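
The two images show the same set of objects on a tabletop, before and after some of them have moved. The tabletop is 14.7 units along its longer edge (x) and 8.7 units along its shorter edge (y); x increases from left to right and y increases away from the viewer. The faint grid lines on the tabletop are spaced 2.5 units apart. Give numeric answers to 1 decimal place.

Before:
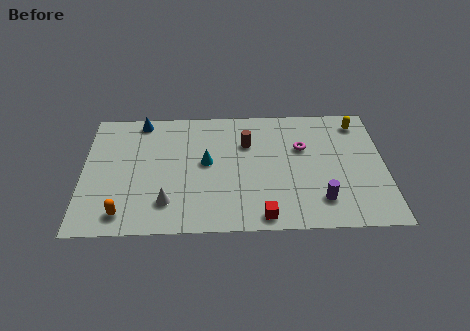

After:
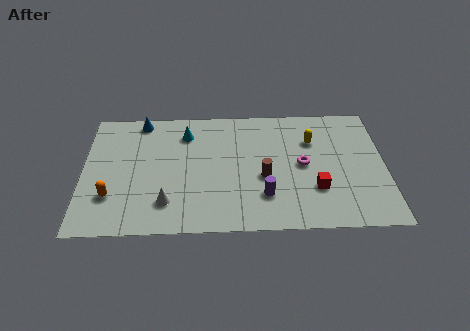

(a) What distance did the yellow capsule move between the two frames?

2.6

The yellow capsule was near (13.5, 7.3) before and (11.2, 6.1) after, so it travelled √(2.3² + 1.2²) ≈ 2.6 units.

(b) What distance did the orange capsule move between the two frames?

1.3

From (2.0, 1.3) to (1.4, 2.5), the orange capsule covered √(0.6² + 1.2²) ≈ 1.3 units.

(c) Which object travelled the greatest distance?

the red cube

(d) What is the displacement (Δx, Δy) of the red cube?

(2.6, 1.8)

The red cube started near (8.7, 0.9) and ended near (11.3, 2.7).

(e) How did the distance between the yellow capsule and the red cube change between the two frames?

-4.6

Before: roughly 8.0 units apart; after: 3.4. That's 4.6 units closer together.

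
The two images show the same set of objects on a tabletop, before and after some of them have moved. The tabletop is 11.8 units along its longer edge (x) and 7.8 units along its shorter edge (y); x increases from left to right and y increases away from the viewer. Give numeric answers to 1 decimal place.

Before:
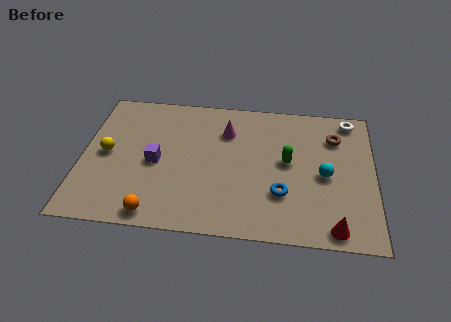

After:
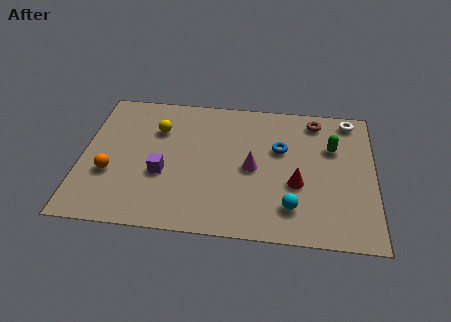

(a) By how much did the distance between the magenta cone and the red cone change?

-4.7

The distance was about 6.6 in the first image and 1.9 in the second, so they moved 4.7 units closer together.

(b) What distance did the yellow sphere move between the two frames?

2.6

From (1.0, 3.9) to (3.0, 5.5), the yellow sphere covered √(2.0² + 1.6²) ≈ 2.6 units.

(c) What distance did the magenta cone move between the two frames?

2.3

The magenta cone was near (5.8, 5.7) before and (6.9, 3.7) after, so it travelled √(1.1² + 2.0²) ≈ 2.3 units.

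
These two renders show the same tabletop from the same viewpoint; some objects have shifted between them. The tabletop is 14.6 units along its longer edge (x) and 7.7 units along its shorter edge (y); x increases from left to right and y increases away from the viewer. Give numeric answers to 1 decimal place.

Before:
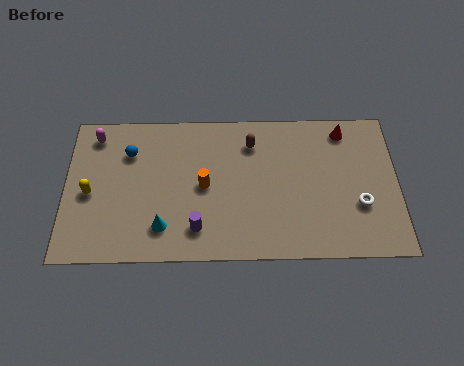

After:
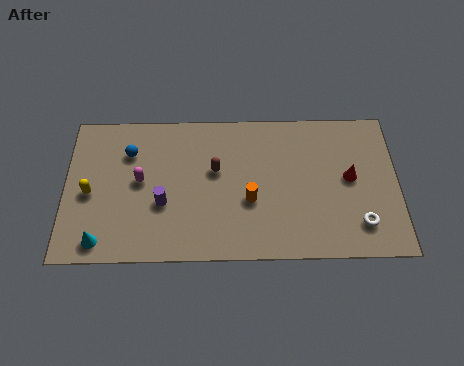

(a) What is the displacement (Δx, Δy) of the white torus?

(0.0, -1.0)

The white torus was at about (12.9, 2.7) and moved to about (12.9, 1.7).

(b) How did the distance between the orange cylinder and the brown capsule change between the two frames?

-0.8

Before: roughly 3.0 units apart; after: 2.2. That's 0.8 units closer together.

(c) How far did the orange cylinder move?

2.2

The orange cylinder moved from about (6.1, 3.8) to (8.1, 3.0), a distance of √(2.0² + 0.8²) ≈ 2.2.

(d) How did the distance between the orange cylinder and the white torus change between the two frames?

-1.9

Before: roughly 6.9 units apart; after: 5.0. That's 1.9 units closer together.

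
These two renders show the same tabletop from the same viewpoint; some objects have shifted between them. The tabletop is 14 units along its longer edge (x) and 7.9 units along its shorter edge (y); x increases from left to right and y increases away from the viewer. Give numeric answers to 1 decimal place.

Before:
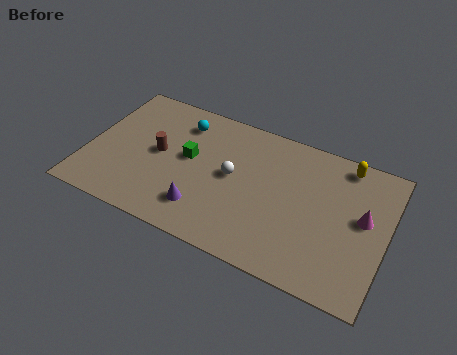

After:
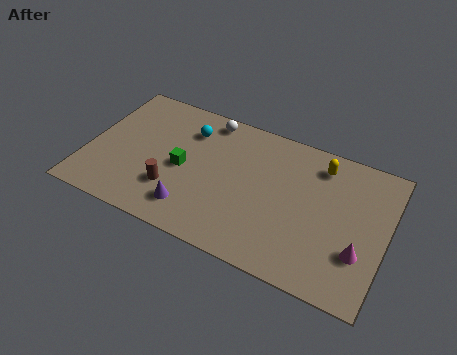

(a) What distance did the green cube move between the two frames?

0.7

From (4.7, 4.4) to (4.5, 3.7), the green cube covered √(0.2² + 0.7²) ≈ 0.7 units.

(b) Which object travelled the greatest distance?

the white sphere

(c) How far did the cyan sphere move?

0.5

From (4.1, 6.3) to (4.5, 6.0), the cyan sphere covered √(0.4² + 0.3²) ≈ 0.5 units.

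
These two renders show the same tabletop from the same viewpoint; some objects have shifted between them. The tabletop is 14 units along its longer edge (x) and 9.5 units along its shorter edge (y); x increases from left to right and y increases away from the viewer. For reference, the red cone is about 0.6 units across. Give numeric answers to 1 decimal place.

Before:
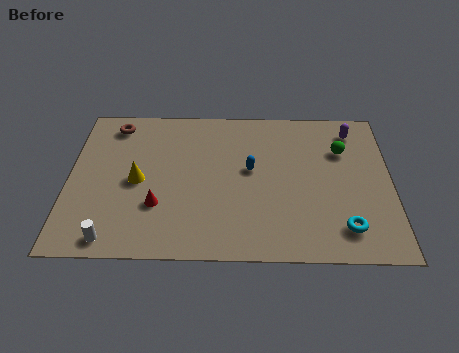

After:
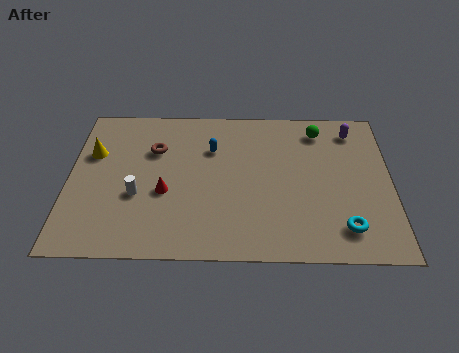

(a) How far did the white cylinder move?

2.8

The white cylinder moved from about (2.0, 1.0) to (3.0, 3.6), a distance of √(1.0² + 2.6²) ≈ 2.8.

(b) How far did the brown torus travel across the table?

2.4

From (1.9, 8.1) to (3.7, 6.5), the brown torus covered √(1.8² + 1.6²) ≈ 2.4 units.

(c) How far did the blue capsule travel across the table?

2.1

The blue capsule was near (7.9, 5.3) before and (6.2, 6.6) after, so it travelled √(1.7² + 1.3²) ≈ 2.1 units.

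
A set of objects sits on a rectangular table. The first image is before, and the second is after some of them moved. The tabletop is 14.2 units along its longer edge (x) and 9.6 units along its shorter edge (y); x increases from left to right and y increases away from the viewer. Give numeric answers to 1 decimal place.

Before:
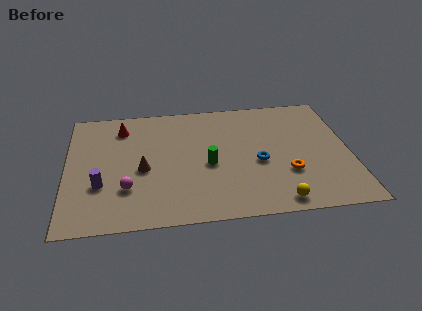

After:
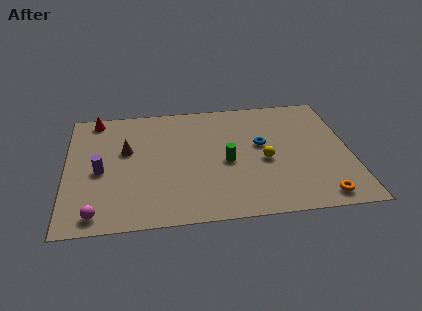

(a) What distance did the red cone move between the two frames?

1.6

The red cone was near (2.8, 7.7) before and (1.5, 8.6) after, so it travelled √(1.3² + 0.9²) ≈ 1.6 units.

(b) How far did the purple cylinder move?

1.1

The purple cylinder moved from about (1.7, 3.2) to (1.7, 4.3), a distance of √(0.0² + 1.1²) ≈ 1.1.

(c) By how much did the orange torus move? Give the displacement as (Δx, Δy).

(1.5, -2.0)

The orange torus was at about (11.0, 3.1) and moved to about (12.5, 1.1).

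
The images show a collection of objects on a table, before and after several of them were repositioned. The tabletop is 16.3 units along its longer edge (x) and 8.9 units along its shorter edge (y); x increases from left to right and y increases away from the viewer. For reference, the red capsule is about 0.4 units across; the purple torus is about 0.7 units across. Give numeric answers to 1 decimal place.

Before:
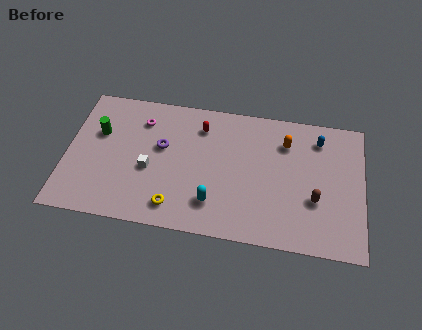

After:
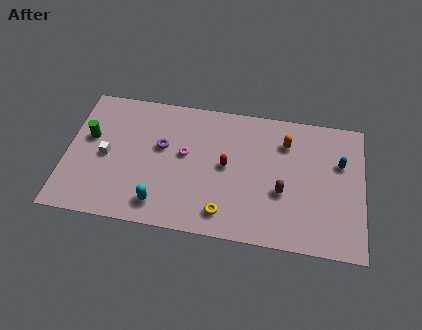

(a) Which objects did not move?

the purple torus and the orange capsule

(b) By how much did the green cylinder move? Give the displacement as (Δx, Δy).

(-0.5, -0.4)

The green cylinder started near (1.7, 5.7) and ended near (1.2, 5.3).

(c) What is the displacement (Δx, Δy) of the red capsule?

(1.5, -2.4)

From the two frames, the red capsule sits at roughly (7.3, 7.0) before and (8.8, 4.6) after.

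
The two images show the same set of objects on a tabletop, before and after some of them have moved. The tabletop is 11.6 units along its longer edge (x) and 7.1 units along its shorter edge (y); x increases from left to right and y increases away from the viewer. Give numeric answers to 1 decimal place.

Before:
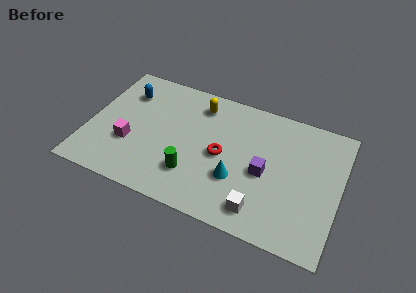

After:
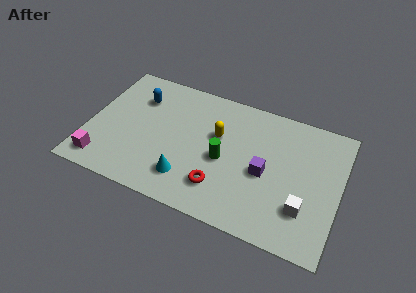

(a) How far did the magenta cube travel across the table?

1.8

The magenta cube moved from about (2.0, 2.5) to (0.9, 1.1), a distance of √(1.1² + 1.4²) ≈ 1.8.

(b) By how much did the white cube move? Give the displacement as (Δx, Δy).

(1.9, 0.8)

The white cube started near (8.2, 1.2) and ended near (10.1, 2.0).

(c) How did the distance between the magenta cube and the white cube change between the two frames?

+2.9

They were about 6.3 units apart before and 9.2 after — 2.9 units further apart.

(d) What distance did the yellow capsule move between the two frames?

1.7

The yellow capsule was near (4.9, 5.8) before and (5.9, 4.4) after, so it travelled √(1.0² + 1.4²) ≈ 1.7 units.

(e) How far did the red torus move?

1.7

The red torus was near (6.2, 3.4) before and (6.3, 1.7) after, so it travelled √(0.1² + 1.7²) ≈ 1.7 units.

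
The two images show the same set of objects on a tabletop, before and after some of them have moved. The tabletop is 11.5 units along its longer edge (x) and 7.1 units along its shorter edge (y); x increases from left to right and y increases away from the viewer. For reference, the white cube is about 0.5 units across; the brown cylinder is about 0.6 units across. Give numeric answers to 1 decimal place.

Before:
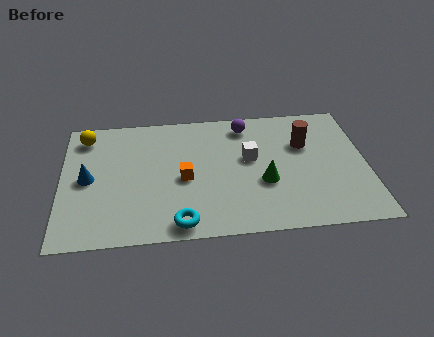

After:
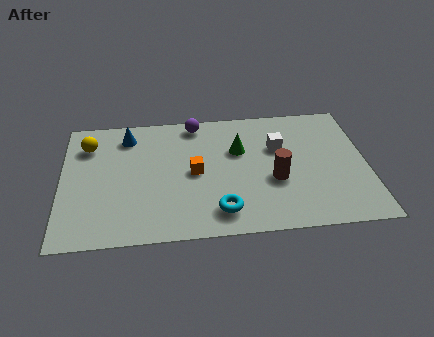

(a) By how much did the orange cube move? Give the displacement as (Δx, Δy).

(0.4, 0.3)

The orange cube was at about (4.6, 3.2) and moved to about (5.0, 3.5).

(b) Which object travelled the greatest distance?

the blue cone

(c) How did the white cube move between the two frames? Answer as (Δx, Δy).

(1.1, 0.5)

From the two frames, the white cube sits at roughly (7.1, 4.1) before and (8.2, 4.6) after.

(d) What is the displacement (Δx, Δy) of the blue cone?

(1.5, 2.3)

The blue cone was at about (1.0, 3.5) and moved to about (2.5, 5.8).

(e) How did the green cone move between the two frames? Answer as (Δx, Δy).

(-0.9, 1.9)

The green cone was at about (7.6, 2.7) and moved to about (6.7, 4.6).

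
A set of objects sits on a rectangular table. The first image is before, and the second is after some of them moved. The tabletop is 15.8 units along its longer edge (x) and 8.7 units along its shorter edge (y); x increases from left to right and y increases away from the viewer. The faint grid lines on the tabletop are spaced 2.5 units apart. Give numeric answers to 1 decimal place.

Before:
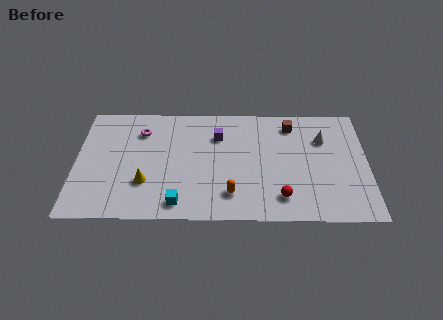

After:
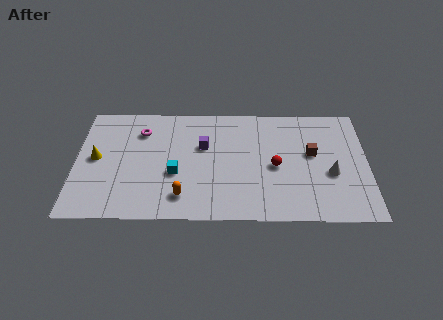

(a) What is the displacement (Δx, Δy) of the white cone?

(0.4, -2.6)

From the two frames, the white cone sits at roughly (13.4, 6.1) before and (13.8, 3.5) after.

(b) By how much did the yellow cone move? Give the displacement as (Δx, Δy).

(-2.7, 1.8)

The yellow cone was at about (3.8, 2.7) and moved to about (1.1, 4.5).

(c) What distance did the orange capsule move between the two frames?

2.6

From (8.4, 1.9) to (5.8, 1.7), the orange capsule covered √(2.6² + 0.2²) ≈ 2.6 units.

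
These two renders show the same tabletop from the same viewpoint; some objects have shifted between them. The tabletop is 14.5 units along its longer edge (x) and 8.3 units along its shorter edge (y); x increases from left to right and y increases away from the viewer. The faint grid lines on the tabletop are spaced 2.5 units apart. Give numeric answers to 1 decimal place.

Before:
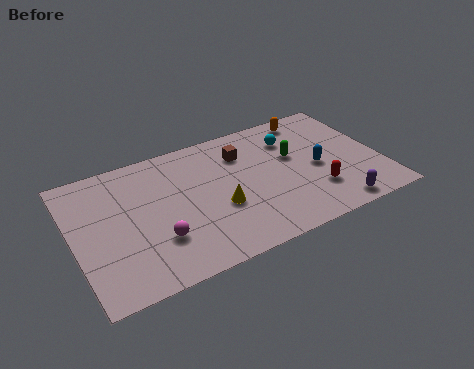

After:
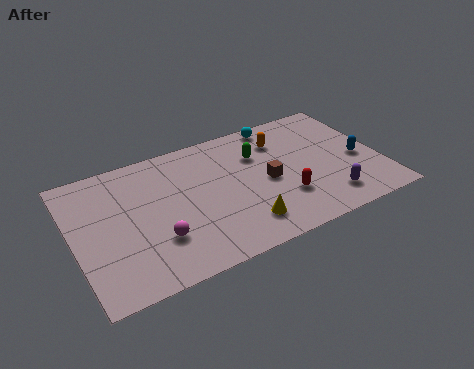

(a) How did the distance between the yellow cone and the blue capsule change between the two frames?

+1.4

They were about 4.8 units apart before and 6.2 after — 1.4 units further apart.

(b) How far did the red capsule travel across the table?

1.5

The red capsule was near (11.2, 2.3) before and (9.7, 2.5) after, so it travelled √(1.5² + 0.2²) ≈ 1.5 units.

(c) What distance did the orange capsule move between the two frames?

1.9

The orange capsule was near (11.7, 7.3) before and (10.1, 6.3) after, so it travelled √(1.6² + 1.0²) ≈ 1.9 units.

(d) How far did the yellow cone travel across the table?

1.7

The yellow cone moved from about (6.7, 3.2) to (7.6, 1.7), a distance of √(0.9² + 1.5²) ≈ 1.7.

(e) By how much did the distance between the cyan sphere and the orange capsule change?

-0.4

They were about 1.6 units apart before and 1.2 after — 0.4 units closer together.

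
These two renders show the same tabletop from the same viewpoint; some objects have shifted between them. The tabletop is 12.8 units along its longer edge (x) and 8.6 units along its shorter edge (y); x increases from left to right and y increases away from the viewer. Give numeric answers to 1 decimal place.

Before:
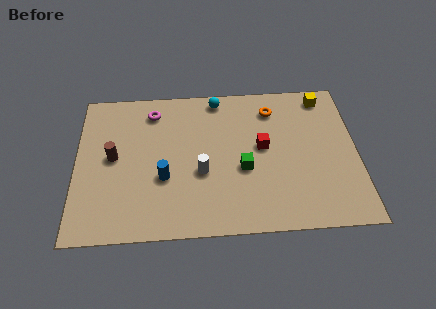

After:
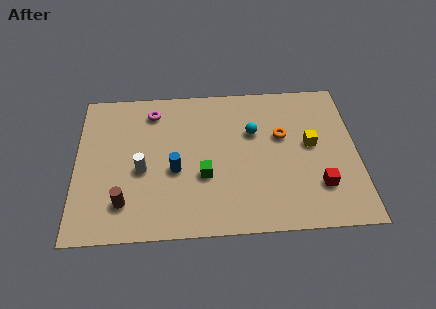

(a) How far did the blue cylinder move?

0.6

From (4.0, 3.2) to (4.5, 3.6), the blue cylinder covered √(0.5² + 0.4²) ≈ 0.6 units.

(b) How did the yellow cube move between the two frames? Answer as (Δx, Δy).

(-0.7, -2.8)

The yellow cube started near (11.4, 7.5) and ended near (10.7, 4.7).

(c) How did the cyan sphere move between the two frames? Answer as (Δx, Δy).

(1.6, -2.1)

The cyan sphere started near (6.5, 7.7) and ended near (8.1, 5.6).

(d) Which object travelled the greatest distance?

the red cube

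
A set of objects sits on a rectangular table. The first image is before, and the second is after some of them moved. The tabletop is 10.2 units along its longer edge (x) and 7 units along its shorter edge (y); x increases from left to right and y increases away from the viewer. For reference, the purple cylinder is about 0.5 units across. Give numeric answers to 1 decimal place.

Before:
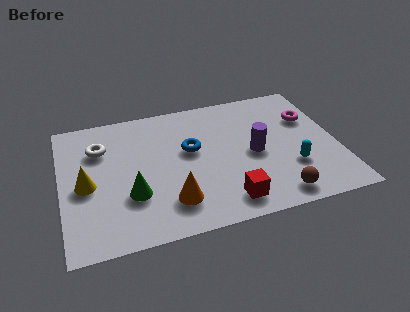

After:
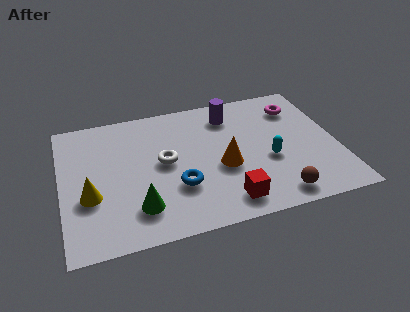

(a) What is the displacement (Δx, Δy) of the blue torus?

(-0.6, -1.8)

The blue torus started near (4.8, 4.1) and ended near (4.2, 2.3).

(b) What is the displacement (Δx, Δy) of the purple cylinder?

(-0.7, 2.3)

From the two frames, the purple cylinder sits at roughly (7.1, 3.3) before and (6.4, 5.6) after.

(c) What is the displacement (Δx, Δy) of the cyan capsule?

(-0.8, 0.6)

From the two frames, the cyan capsule sits at roughly (8.4, 2.2) before and (7.6, 2.8) after.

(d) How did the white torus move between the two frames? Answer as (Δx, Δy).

(2.3, -1.3)

From the two frames, the white torus sits at roughly (1.5, 5.0) before and (3.8, 3.7) after.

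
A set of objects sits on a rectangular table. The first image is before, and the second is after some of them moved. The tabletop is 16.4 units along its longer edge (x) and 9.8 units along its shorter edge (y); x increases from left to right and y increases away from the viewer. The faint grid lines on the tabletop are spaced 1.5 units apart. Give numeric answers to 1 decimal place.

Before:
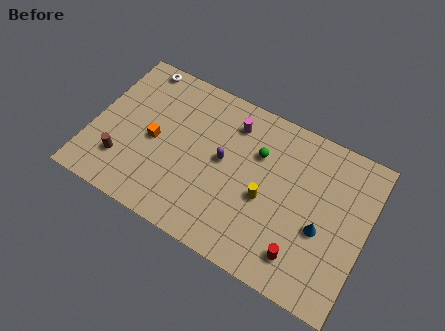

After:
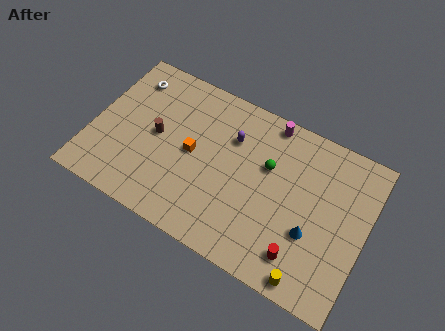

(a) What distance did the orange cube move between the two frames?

2.3

The orange cube moved from about (3.7, 4.6) to (6.0, 4.9), a distance of √(2.3² + 0.3²) ≈ 2.3.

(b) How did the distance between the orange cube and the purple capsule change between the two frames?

-1.3

Before: roughly 4.2 units apart; after: 2.9. That's 1.3 units closer together.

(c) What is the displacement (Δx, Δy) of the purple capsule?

(0.3, 1.6)

The purple capsule started near (7.8, 5.3) and ended near (8.1, 6.9).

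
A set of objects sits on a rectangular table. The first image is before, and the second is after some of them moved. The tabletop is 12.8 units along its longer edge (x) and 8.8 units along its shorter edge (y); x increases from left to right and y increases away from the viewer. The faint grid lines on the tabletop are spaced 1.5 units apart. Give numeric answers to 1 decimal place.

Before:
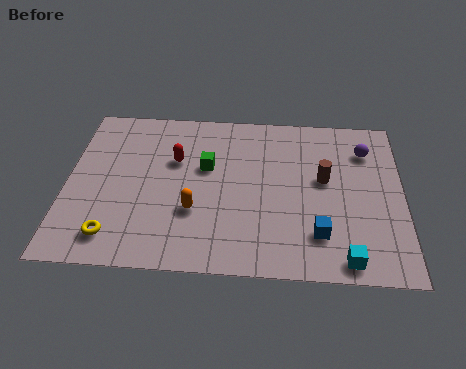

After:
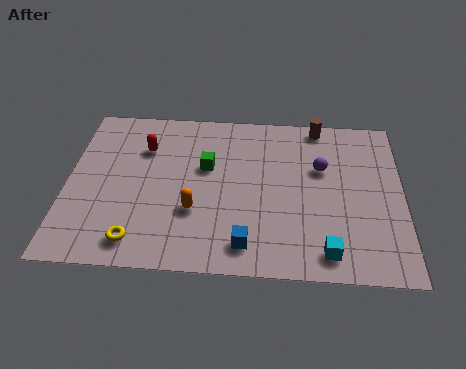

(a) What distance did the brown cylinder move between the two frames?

3.0

From (9.8, 5.0) to (9.6, 8.0), the brown cylinder covered √(0.2² + 3.0²) ≈ 3.0 units.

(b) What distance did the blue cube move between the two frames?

2.8

The blue cube moved from about (9.6, 2.1) to (6.9, 1.4), a distance of √(2.7² + 0.7²) ≈ 2.8.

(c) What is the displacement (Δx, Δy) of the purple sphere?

(-1.7, -1.1)

The purple sphere started near (11.4, 6.7) and ended near (9.7, 5.6).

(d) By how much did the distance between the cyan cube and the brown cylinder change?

+2.6

Before: roughly 4.2 units apart; after: 6.8. That's 2.6 units further apart.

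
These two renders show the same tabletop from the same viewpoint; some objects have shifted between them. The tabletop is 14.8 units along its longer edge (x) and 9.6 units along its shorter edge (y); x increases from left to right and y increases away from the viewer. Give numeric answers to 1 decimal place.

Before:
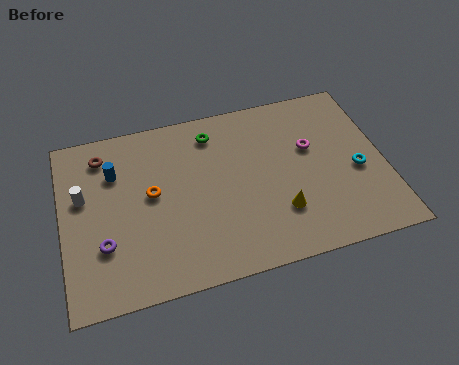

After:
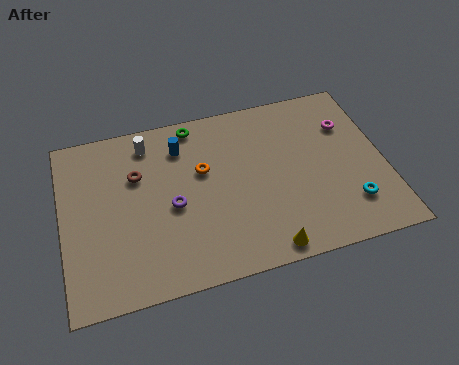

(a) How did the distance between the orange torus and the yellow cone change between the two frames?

-0.6

The distance was about 6.2 in the first image and 5.6 in the second, so they moved 0.6 units closer together.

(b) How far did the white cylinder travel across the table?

3.9

From (1.0, 5.8) to (4.1, 8.1), the white cylinder covered √(3.1² + 2.3²) ≈ 3.9 units.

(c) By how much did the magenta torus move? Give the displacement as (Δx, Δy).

(1.8, 0.9)

The magenta torus was at about (11.5, 5.9) and moved to about (13.3, 6.8).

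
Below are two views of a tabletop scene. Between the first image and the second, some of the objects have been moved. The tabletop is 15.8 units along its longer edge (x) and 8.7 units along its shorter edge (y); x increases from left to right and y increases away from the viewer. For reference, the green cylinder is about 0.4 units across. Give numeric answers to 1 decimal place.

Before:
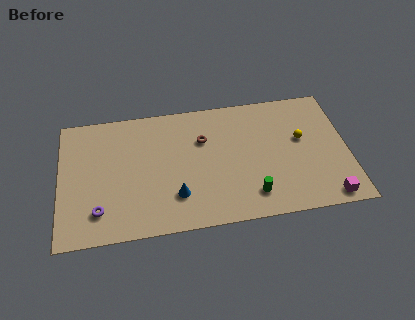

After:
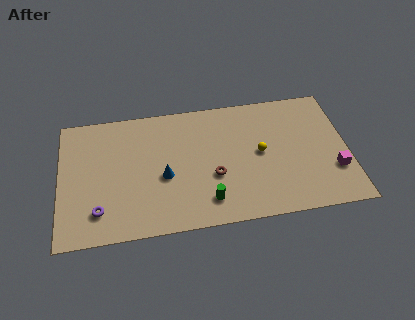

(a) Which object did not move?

the purple torus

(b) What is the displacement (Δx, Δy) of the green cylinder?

(-2.4, 0.0)

The green cylinder was at about (10.4, 1.7) and moved to about (8.0, 1.7).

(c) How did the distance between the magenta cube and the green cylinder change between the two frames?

+2.9

They were about 4.2 units apart before and 7.1 after — 2.9 units further apart.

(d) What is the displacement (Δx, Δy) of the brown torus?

(0.5, -2.6)

From the two frames, the brown torus sits at roughly (7.9, 5.9) before and (8.4, 3.3) after.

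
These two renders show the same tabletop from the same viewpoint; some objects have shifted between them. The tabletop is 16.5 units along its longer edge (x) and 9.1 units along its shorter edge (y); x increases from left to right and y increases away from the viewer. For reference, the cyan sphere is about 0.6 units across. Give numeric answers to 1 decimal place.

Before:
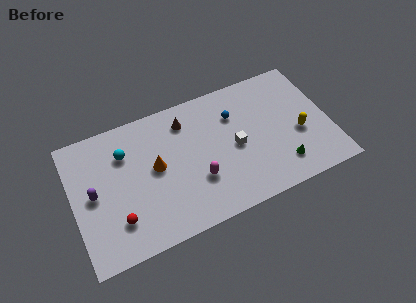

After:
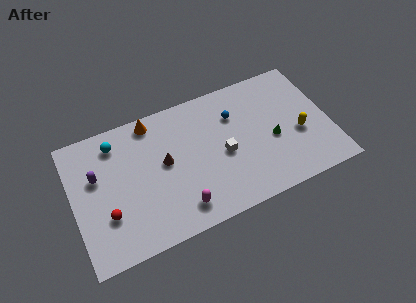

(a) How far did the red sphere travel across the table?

0.8

The red sphere moved from about (2.6, 2.3) to (2.0, 2.9), a distance of √(0.6² + 0.6²) ≈ 0.8.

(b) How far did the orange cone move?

3.2

From (5.3, 4.9) to (5.4, 8.1), the orange cone covered √(0.1² + 3.2²) ≈ 3.2 units.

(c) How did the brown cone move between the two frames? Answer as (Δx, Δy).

(-1.6, -2.3)

The brown cone started near (7.5, 7.3) and ended near (5.9, 5.0).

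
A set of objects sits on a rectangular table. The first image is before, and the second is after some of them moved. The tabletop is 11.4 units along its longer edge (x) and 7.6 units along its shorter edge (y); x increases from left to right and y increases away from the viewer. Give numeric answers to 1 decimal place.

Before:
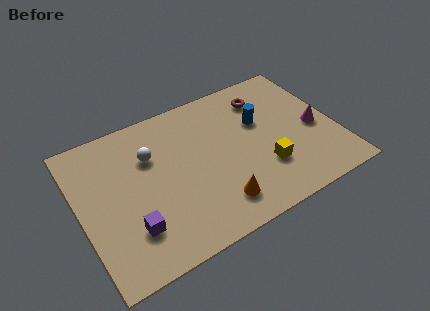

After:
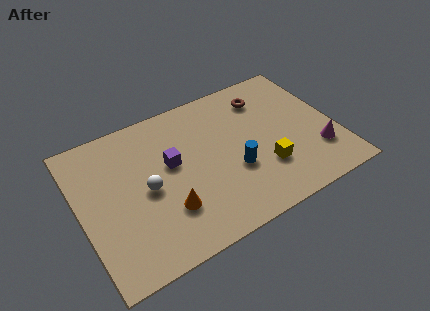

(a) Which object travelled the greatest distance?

the purple cube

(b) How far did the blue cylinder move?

2.5

The blue cylinder moved from about (8.2, 4.8) to (6.7, 2.8), a distance of √(1.5² + 2.0²) ≈ 2.5.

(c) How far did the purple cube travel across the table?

3.2

From (2.0, 2.0) to (4.1, 4.4), the purple cube covered √(2.1² + 2.4²) ≈ 3.2 units.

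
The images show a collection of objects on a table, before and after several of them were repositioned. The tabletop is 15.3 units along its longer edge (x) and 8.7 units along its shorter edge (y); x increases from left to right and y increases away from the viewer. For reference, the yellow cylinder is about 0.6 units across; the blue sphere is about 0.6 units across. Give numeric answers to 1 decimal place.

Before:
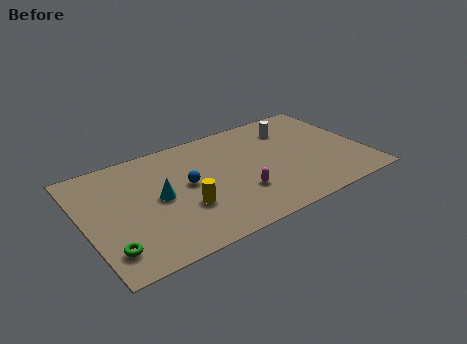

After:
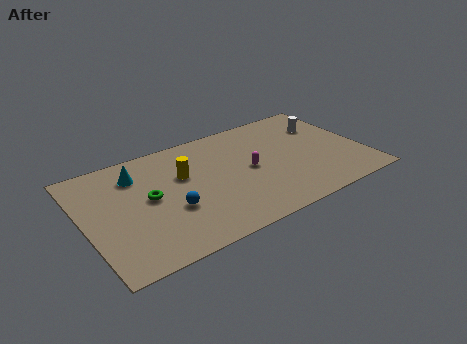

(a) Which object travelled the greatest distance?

the green torus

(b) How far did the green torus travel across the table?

3.8

The green torus moved from about (1.0, 1.8) to (3.5, 4.6), a distance of √(2.5² + 2.8²) ≈ 3.8.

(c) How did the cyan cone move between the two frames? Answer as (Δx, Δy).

(-0.9, 2.3)

From the two frames, the cyan cone sits at roughly (4.0, 4.4) before and (3.1, 6.7) after.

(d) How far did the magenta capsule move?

1.8

From (8.2, 2.7) to (9.0, 4.3), the magenta capsule covered √(0.8² + 1.6²) ≈ 1.8 units.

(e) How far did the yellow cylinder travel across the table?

2.5

From (5.2, 3.0) to (5.5, 5.5), the yellow cylinder covered √(0.3² + 2.5²) ≈ 2.5 units.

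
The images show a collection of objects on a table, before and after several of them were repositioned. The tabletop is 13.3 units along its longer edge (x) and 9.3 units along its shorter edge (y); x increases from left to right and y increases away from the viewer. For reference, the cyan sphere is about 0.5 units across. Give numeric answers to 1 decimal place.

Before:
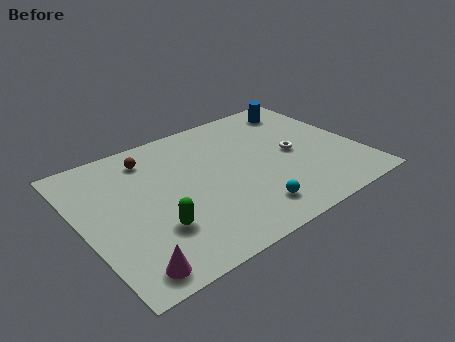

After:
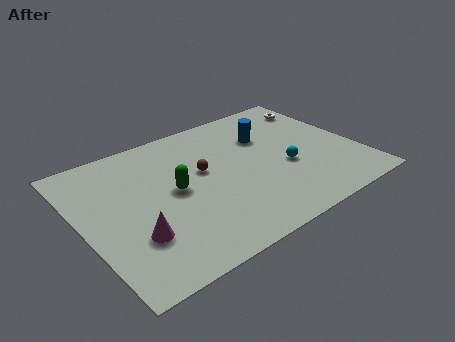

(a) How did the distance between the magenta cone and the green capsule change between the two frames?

+0.7

Before: roughly 2.3 units apart; after: 3.0. That's 0.7 units further apart.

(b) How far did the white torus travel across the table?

3.7

The white torus was near (10.2, 4.5) before and (12.3, 7.5) after, so it travelled √(2.1² + 3.0²) ≈ 3.7 units.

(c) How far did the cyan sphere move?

3.0

The cyan sphere was near (7.4, 1.7) before and (9.7, 3.7) after, so it travelled √(2.3² + 2.0²) ≈ 3.0 units.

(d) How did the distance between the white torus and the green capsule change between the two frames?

+1.0

The distance was about 7.3 in the first image and 8.3 in the second, so they moved 1.0 units further apart.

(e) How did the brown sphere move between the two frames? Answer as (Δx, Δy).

(2.2, -2.2)

The brown sphere was at about (3.7, 7.6) and moved to about (5.9, 5.4).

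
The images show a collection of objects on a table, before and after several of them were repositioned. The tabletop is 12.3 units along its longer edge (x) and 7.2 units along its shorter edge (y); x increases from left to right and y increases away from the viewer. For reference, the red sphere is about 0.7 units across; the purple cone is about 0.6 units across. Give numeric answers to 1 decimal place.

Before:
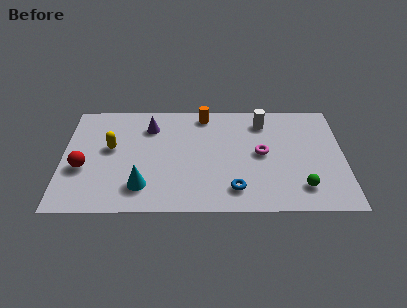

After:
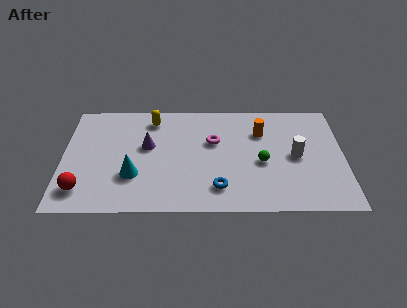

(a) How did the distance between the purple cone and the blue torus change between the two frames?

-1.4

The distance was about 5.5 in the first image and 4.1 in the second, so they moved 1.4 units closer together.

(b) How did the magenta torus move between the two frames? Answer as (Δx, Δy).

(-2.1, 0.8)

The magenta torus started near (8.7, 3.7) and ended near (6.6, 4.5).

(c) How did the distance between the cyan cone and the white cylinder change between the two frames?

+0.4

They were about 6.8 units apart before and 7.2 after — 0.4 units further apart.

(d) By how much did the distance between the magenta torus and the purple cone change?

-2.3

The distance was about 5.2 in the first image and 2.9 in the second, so they moved 2.3 units closer together.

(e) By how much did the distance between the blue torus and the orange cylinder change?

-1.0

They were about 5.1 units apart before and 4.1 after — 1.0 units closer together.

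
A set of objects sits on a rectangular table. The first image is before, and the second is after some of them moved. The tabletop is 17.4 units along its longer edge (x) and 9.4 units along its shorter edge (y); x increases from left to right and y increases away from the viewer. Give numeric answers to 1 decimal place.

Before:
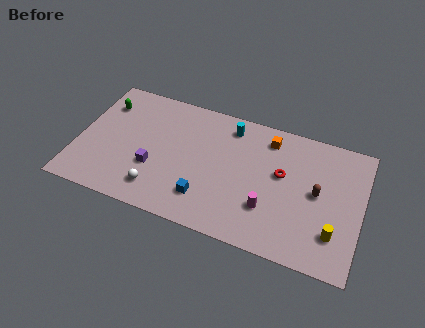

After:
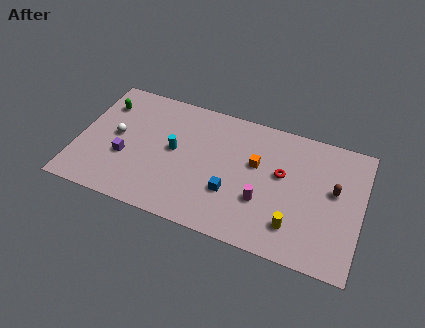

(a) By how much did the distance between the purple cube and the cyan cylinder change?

-3.0

They were about 6.3 units apart before and 3.3 after — 3.0 units closer together.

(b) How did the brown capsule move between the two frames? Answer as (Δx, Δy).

(1.0, 0.5)

The brown capsule started near (14.7, 4.9) and ended near (15.7, 5.4).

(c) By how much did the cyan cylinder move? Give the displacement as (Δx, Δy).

(-3.2, -2.9)

The cyan cylinder started near (9.1, 7.9) and ended near (5.9, 5.0).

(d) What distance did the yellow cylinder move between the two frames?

2.4

The yellow cylinder moved from about (15.9, 2.4) to (13.5, 2.1), a distance of √(2.4² + 0.3²) ≈ 2.4.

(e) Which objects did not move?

the red torus and the green capsule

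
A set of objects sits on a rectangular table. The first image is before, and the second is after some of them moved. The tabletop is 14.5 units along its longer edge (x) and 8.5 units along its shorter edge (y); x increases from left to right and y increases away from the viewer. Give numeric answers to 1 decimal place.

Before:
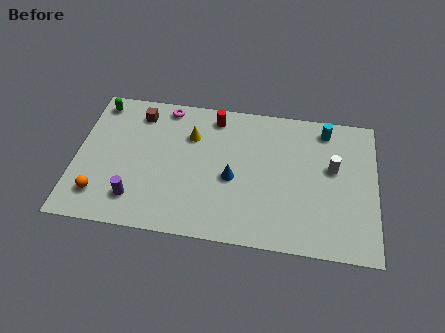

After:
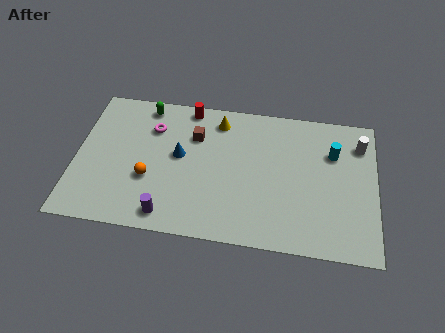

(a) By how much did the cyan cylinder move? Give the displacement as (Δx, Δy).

(0.4, -1.4)

From the two frames, the cyan cylinder sits at roughly (12.0, 7.3) before and (12.4, 5.9) after.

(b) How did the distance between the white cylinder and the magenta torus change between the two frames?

+1.5

The distance was about 8.6 in the first image and 10.1 in the second, so they moved 1.5 units further apart.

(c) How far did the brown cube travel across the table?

3.0

The brown cube moved from about (2.9, 7.0) to (5.7, 6.0), a distance of √(2.8² + 1.0²) ≈ 3.0.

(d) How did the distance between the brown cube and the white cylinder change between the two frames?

-1.7

Before: roughly 9.7 units apart; after: 8.0. That's 1.7 units closer together.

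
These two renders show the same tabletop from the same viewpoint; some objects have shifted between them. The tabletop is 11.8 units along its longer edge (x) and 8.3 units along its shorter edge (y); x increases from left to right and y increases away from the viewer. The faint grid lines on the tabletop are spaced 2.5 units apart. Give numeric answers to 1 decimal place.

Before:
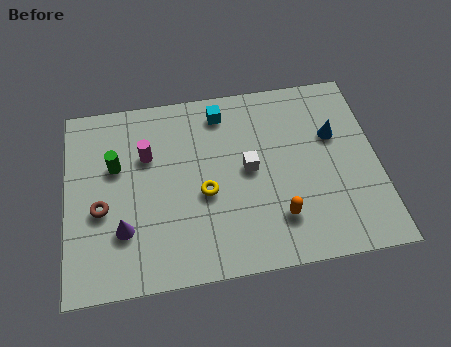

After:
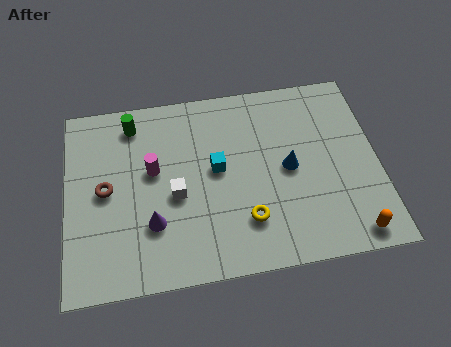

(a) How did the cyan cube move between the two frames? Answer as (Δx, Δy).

(-0.3, -2.5)

The cyan cube was at about (6.0, 7.0) and moved to about (5.7, 4.5).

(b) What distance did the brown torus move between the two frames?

0.8

The brown torus was near (1.3, 3.4) before and (1.5, 4.2) after, so it travelled √(0.2² + 0.8²) ≈ 0.8 units.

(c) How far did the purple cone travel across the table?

1.1

The purple cone was near (2.1, 2.4) before and (3.2, 2.5) after, so it travelled √(1.1² + 0.1²) ≈ 1.1 units.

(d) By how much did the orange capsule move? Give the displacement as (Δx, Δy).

(2.7, -1.1)

From the two frames, the orange capsule sits at roughly (7.9, 2.0) before and (10.6, 0.9) after.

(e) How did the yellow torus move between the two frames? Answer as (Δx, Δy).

(1.5, -1.4)

From the two frames, the yellow torus sits at roughly (5.2, 3.5) before and (6.7, 2.1) after.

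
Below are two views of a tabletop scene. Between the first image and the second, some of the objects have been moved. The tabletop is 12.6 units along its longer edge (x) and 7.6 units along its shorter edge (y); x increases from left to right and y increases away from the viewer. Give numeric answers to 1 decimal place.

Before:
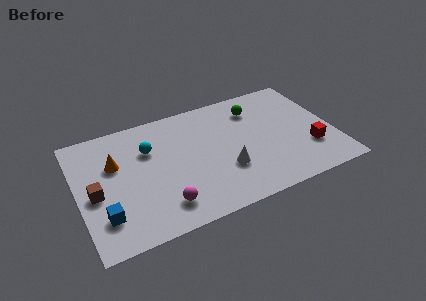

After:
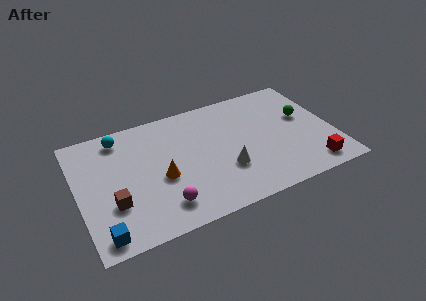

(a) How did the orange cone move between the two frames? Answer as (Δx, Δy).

(2.1, -1.7)

The orange cone was at about (1.9, 4.9) and moved to about (4.0, 3.2).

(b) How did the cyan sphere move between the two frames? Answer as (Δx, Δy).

(-1.3, 1.3)

From the two frames, the cyan sphere sits at roughly (3.6, 5.2) before and (2.3, 6.5) after.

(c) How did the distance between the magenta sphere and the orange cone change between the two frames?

-2.2

They were about 3.9 units apart before and 1.7 after — 2.2 units closer together.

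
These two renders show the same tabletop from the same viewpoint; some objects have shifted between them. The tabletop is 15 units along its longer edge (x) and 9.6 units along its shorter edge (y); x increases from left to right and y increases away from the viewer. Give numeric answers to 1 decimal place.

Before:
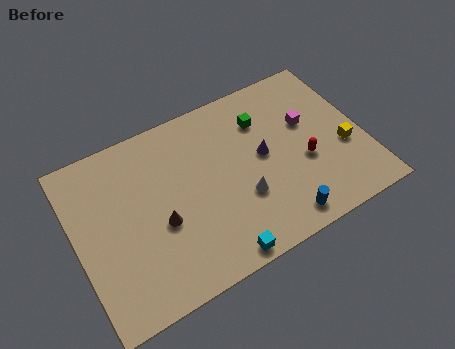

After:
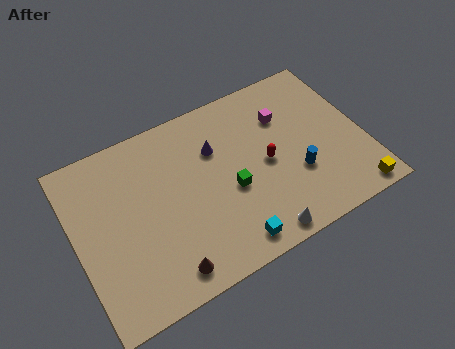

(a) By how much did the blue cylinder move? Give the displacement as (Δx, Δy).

(1.2, 2.1)

The blue cylinder started near (10.1, 1.2) and ended near (11.3, 3.3).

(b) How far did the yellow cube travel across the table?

2.8

The yellow cube was near (13.9, 3.7) before and (13.9, 0.9) after, so it travelled √(0.0² + 2.8²) ≈ 2.8 units.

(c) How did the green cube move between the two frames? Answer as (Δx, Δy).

(-2.2, -3.1)

The green cube started near (10.1, 7.1) and ended near (7.9, 4.0).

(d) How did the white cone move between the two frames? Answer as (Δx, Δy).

(0.5, -2.4)

The white cone started near (8.4, 3.3) and ended near (8.9, 0.9).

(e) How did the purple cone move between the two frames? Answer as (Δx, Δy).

(-2.3, 1.5)

The purple cone started near (9.8, 5.1) and ended near (7.5, 6.6).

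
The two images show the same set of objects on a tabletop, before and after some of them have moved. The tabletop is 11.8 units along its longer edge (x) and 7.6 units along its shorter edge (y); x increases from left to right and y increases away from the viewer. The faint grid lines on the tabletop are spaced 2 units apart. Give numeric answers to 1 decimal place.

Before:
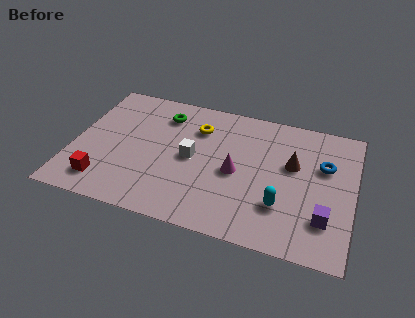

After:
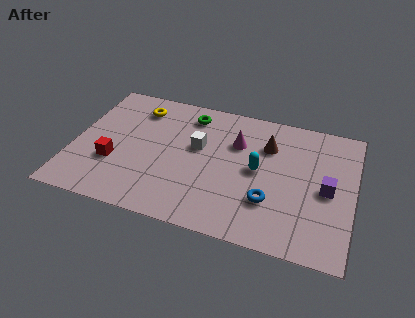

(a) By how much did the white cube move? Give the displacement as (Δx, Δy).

(0.2, 0.7)

The white cube was at about (5.0, 3.8) and moved to about (5.2, 4.5).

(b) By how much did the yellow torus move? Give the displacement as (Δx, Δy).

(-2.6, 0.5)

The yellow torus was at about (5.1, 5.6) and moved to about (2.5, 6.1).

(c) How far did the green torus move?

1.1

From (3.6, 6.0) to (4.7, 6.3), the green torus covered √(1.1² + 0.3²) ≈ 1.1 units.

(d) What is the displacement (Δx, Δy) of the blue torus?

(-2.1, -2.6)

The blue torus started near (10.5, 4.9) and ended near (8.4, 2.3).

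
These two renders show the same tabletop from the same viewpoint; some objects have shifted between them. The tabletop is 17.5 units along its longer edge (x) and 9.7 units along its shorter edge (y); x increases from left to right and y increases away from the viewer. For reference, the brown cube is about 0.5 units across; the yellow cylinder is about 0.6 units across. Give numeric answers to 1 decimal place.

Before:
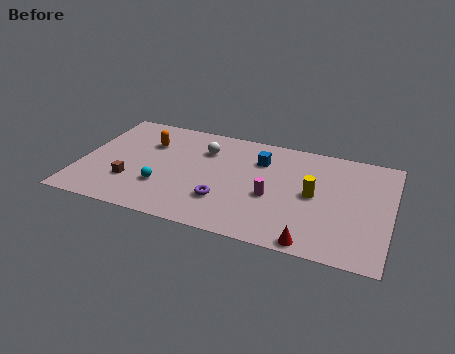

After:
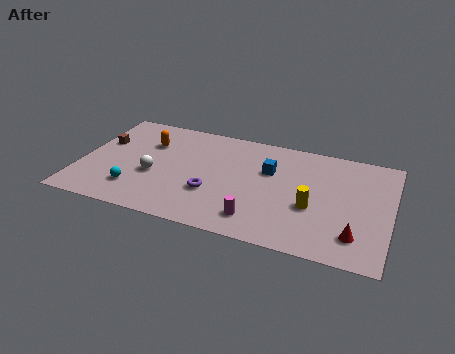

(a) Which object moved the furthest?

the white sphere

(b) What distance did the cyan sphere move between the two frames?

1.7

From (4.8, 3.0) to (3.3, 2.3), the cyan sphere covered √(1.5² + 0.7²) ≈ 1.7 units.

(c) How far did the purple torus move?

0.9

The purple torus moved from about (8.3, 2.8) to (7.6, 3.3), a distance of √(0.7² + 0.5²) ≈ 0.9.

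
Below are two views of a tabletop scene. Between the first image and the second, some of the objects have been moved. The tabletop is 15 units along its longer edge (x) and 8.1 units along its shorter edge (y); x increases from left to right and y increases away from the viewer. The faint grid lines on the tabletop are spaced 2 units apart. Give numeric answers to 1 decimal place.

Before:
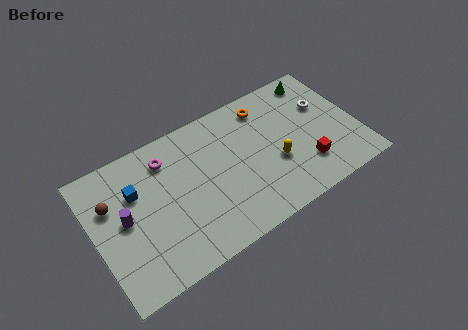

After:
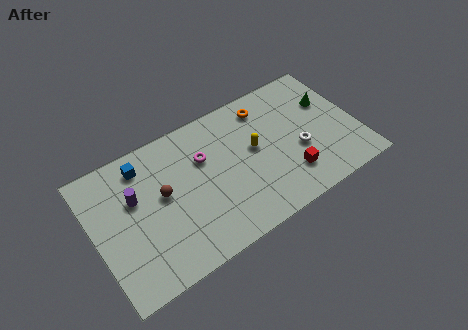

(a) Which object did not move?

the orange torus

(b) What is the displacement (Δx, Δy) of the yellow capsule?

(-1.0, 1.4)

The yellow capsule started near (10.2, 3.1) and ended near (9.2, 4.5).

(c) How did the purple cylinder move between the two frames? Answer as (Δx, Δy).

(0.7, 0.9)

From the two frames, the purple cylinder sits at roughly (1.7, 4.2) before and (2.4, 5.1) after.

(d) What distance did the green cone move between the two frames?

1.7

The green cone was near (13.3, 7.0) before and (13.7, 5.3) after, so it travelled √(0.4² + 1.7²) ≈ 1.7 units.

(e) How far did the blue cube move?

1.4

From (2.5, 5.4) to (3.1, 6.7), the blue cube covered √(0.6² + 1.3²) ≈ 1.4 units.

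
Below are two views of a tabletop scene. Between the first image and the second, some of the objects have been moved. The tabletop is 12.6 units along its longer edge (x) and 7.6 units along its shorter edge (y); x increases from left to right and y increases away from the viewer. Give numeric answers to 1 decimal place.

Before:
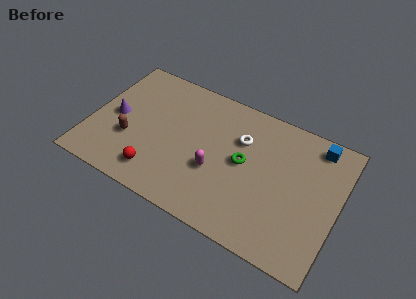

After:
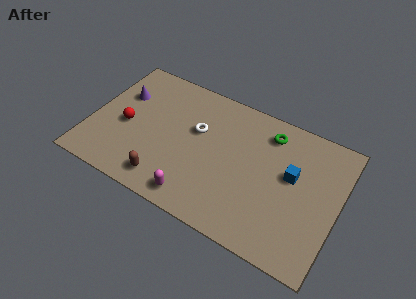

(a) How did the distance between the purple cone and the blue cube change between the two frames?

-1.5

The distance was about 10.4 in the first image and 8.9 in the second, so they moved 1.5 units closer together.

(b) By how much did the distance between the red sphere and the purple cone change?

-1.6

Before: roughly 3.4 units apart; after: 1.8. That's 1.6 units closer together.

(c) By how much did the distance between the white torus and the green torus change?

+2.6

Before: roughly 1.2 units apart; after: 3.8. That's 2.6 units further apart.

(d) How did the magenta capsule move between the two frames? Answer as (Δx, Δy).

(-0.7, -1.9)

The magenta capsule was at about (6.5, 2.9) and moved to about (5.8, 1.0).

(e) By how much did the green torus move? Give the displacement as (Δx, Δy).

(1.0, 2.2)

The green torus was at about (7.8, 4.0) and moved to about (8.8, 6.2).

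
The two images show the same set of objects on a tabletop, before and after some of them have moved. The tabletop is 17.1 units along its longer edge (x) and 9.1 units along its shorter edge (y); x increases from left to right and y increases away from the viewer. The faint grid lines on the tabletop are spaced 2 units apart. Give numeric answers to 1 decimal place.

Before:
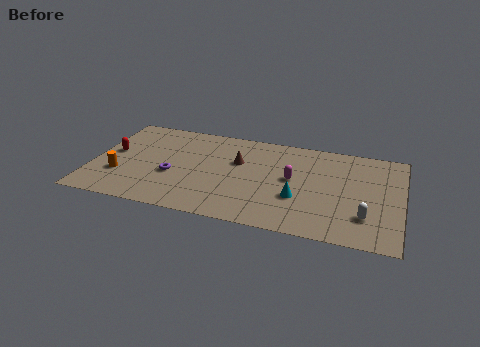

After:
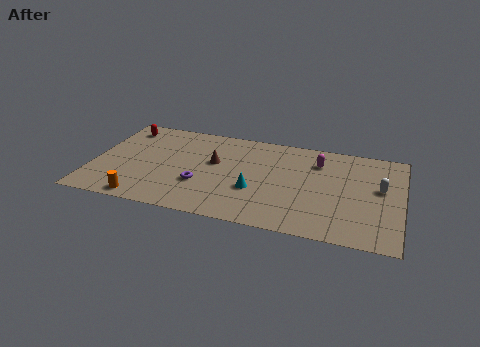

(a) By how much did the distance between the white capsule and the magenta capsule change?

-0.9

Before: roughly 4.8 units apart; after: 3.9. That's 0.9 units closer together.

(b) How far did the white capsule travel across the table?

2.9

The white capsule was near (15.2, 2.4) before and (15.9, 5.2) after, so it travelled √(0.7² + 2.8²) ≈ 2.9 units.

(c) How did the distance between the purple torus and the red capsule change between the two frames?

+2.7

They were about 3.8 units apart before and 6.5 after — 2.7 units further apart.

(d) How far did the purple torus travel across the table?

1.7

The purple torus moved from about (4.5, 3.6) to (6.1, 3.1), a distance of √(1.6² + 0.5²) ≈ 1.7.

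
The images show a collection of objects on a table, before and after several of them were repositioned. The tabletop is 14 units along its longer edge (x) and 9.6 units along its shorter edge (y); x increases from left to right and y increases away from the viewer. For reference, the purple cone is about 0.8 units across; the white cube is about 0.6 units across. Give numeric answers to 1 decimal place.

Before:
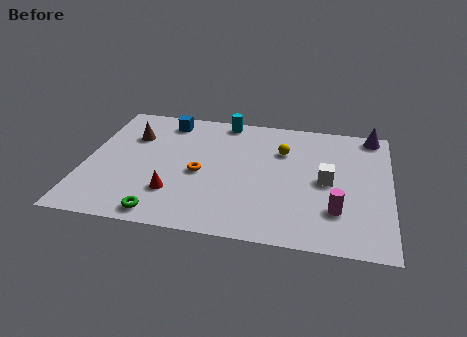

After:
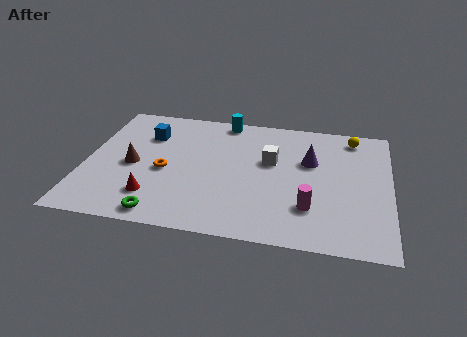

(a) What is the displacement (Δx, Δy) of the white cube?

(-2.6, 1.1)

The white cube started near (11.1, 4.7) and ended near (8.5, 5.8).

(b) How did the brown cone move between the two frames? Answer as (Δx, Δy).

(0.2, -2.3)

The brown cone started near (2.0, 6.7) and ended near (2.2, 4.4).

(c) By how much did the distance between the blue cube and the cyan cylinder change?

+1.2

Before: roughly 2.7 units apart; after: 3.9. That's 1.2 units further apart.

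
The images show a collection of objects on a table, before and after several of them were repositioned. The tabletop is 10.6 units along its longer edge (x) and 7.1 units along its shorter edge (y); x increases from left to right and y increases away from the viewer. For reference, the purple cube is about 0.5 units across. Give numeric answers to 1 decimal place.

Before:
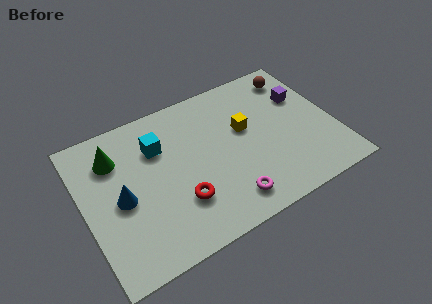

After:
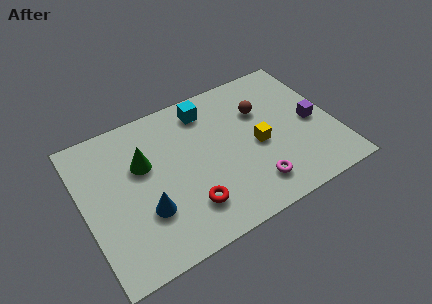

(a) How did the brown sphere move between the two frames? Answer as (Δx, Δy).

(-1.7, -1.1)

The brown sphere started near (9.4, 5.9) and ended near (7.7, 4.8).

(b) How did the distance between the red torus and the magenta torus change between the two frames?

+0.6

They were about 2.1 units apart before and 2.7 after — 0.6 units further apart.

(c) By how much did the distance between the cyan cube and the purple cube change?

-1.3

Before: roughly 6.2 units apart; after: 4.9. That's 1.3 units closer together.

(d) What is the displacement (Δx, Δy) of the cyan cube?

(2.2, 0.9)

From the two frames, the cyan cube sits at roughly (3.3, 5.0) before and (5.5, 5.9) after.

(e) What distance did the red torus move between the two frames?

0.5

The red torus was near (3.8, 2.1) before and (4.1, 1.7) after, so it travelled √(0.3² + 0.4²) ≈ 0.5 units.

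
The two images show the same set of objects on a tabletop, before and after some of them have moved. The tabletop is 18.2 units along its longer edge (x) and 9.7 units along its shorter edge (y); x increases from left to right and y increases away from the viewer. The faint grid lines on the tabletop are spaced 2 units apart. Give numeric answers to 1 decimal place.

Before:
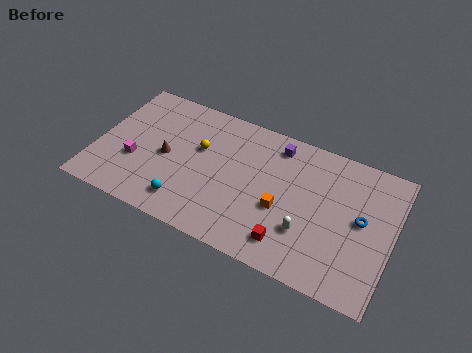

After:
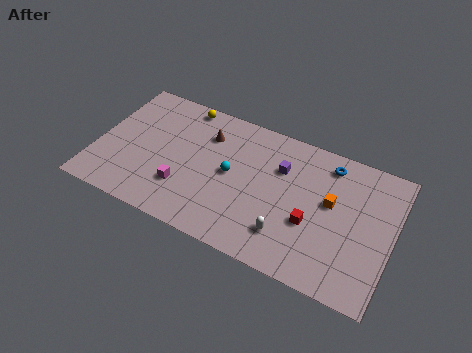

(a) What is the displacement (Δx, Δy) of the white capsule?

(-1.1, -0.7)

The white capsule was at about (13.2, 3.0) and moved to about (12.1, 2.3).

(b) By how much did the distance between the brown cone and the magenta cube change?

+2.4

Before: roughly 2.1 units apart; after: 4.5. That's 2.4 units further apart.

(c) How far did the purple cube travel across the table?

1.6

From (10.8, 8.2) to (11.2, 6.7), the purple cube covered √(0.4² + 1.5²) ≈ 1.6 units.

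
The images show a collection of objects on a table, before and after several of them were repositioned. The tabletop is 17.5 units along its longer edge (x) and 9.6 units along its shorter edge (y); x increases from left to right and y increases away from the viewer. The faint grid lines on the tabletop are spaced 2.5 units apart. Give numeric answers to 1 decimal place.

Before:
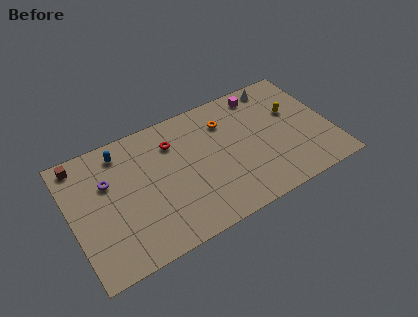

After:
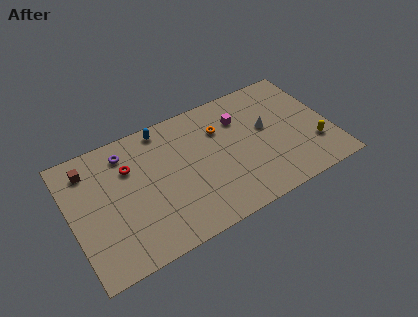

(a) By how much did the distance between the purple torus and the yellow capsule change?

+0.6

Before: roughly 12.6 units apart; after: 13.2. That's 0.6 units further apart.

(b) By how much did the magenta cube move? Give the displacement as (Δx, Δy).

(-1.6, -1.3)

The magenta cube was at about (13.3, 8.3) and moved to about (11.7, 7.0).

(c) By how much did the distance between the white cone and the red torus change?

+1.8

Before: roughly 7.5 units apart; after: 9.3. That's 1.8 units further apart.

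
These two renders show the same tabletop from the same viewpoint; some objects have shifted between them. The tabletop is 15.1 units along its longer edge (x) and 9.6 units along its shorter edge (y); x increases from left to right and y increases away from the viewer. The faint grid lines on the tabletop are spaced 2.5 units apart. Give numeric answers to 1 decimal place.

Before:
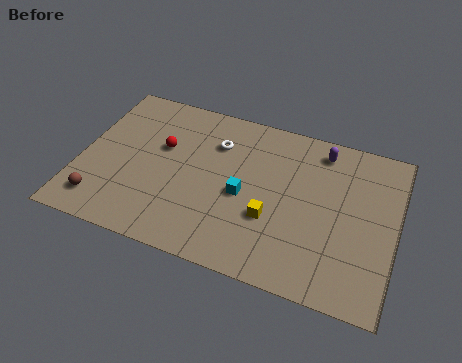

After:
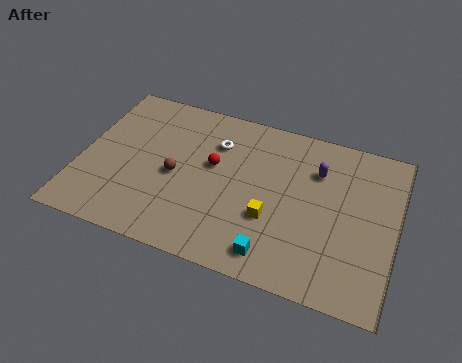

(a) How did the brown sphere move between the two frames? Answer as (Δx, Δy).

(3.3, 2.7)

The brown sphere started near (1.3, 1.7) and ended near (4.6, 4.4).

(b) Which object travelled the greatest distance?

the brown sphere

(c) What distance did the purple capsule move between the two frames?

1.3

The purple capsule was near (11.3, 8.2) before and (11.2, 6.9) after, so it travelled √(0.1² + 1.3²) ≈ 1.3 units.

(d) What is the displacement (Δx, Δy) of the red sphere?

(2.5, -0.3)

The red sphere was at about (3.8, 5.9) and moved to about (6.3, 5.6).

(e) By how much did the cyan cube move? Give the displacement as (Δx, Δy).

(1.7, -2.9)

From the two frames, the cyan cube sits at roughly (7.9, 4.3) before and (9.6, 1.4) after.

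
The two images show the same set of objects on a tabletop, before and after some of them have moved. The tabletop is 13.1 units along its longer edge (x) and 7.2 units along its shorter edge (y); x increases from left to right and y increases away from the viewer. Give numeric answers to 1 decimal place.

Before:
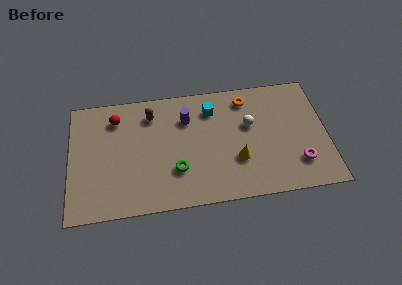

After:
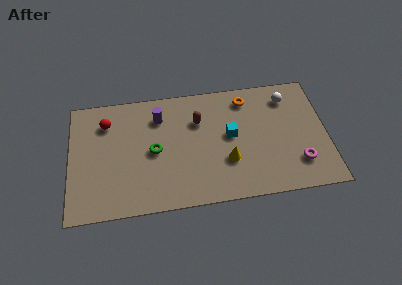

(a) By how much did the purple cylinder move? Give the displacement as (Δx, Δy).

(-1.4, 0.3)

From the two frames, the purple cylinder sits at roughly (6.0, 5.2) before and (4.6, 5.5) after.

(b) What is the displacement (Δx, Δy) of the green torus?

(-1.1, 1.3)

The green torus started near (5.4, 2.2) and ended near (4.3, 3.5).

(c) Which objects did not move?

the magenta torus and the orange torus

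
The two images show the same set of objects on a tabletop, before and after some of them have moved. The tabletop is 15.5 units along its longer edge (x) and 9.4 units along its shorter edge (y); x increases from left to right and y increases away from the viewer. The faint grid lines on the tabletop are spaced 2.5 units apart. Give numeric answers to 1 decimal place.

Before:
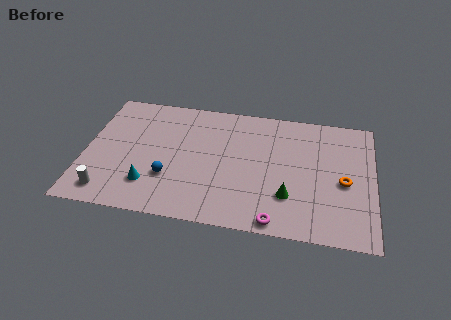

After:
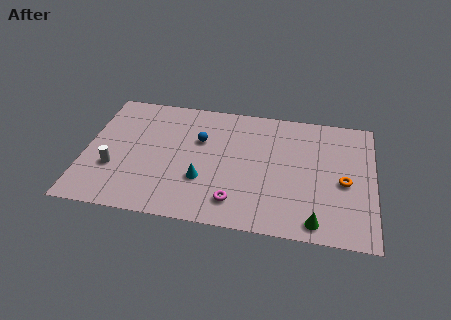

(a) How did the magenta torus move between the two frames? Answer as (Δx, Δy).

(-2.2, 1.0)

The magenta torus started near (10.4, 0.8) and ended near (8.2, 1.8).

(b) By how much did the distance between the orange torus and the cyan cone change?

-2.9

They were about 10.5 units apart before and 7.6 after — 2.9 units closer together.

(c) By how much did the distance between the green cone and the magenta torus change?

+2.4

The distance was about 2.0 in the first image and 4.4 in the second, so they moved 2.4 units further apart.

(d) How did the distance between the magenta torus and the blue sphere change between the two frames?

-1.4

Before: roughly 6.2 units apart; after: 4.8. That's 1.4 units closer together.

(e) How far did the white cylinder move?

1.8

The white cylinder moved from about (1.4, 1.4) to (1.6, 3.2), a distance of √(0.2² + 1.8²) ≈ 1.8.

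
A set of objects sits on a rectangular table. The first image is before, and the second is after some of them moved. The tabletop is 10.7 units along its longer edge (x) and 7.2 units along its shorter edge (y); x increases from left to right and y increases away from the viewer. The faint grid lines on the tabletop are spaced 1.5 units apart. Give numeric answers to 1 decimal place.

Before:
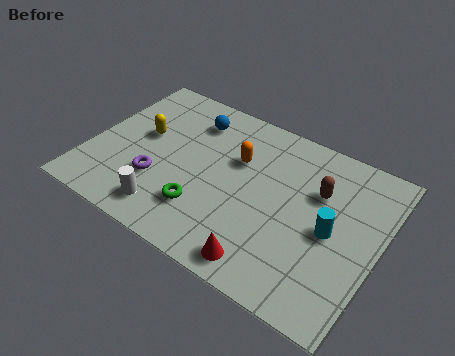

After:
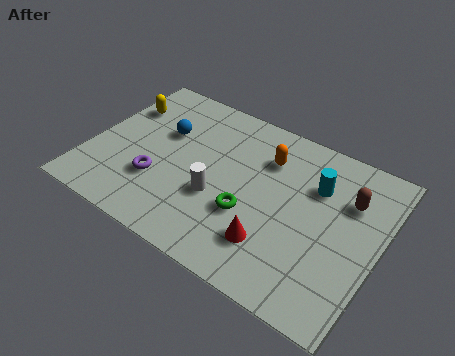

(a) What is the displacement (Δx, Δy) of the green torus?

(1.6, 0.7)

From the two frames, the green torus sits at roughly (4.5, 1.9) before and (6.1, 2.6) after.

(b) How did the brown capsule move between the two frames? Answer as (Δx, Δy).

(1.1, 0.2)

The brown capsule started near (8.3, 4.8) and ended near (9.4, 5.0).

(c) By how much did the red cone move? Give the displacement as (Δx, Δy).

(0.1, 0.9)

From the two frames, the red cone sits at roughly (7.0, 0.9) before and (7.1, 1.8) after.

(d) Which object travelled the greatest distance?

the white cylinder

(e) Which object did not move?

the purple torus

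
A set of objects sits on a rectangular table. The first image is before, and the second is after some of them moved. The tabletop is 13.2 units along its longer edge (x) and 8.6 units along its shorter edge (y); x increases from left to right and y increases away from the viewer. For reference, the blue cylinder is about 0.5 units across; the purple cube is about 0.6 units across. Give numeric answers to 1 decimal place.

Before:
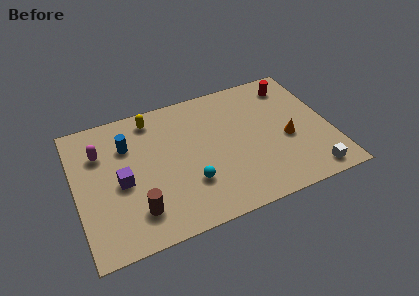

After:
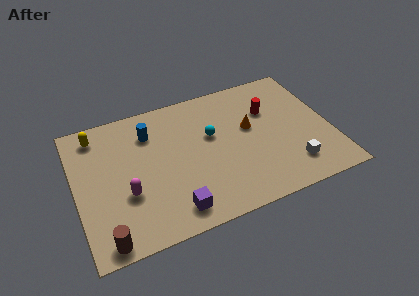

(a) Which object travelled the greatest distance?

the purple cube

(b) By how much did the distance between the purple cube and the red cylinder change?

-2.7

The distance was about 9.8 in the first image and 7.1 in the second, so they moved 2.7 units closer together.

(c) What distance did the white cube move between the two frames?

1.2

The white cube was near (11.8, 1.0) before and (10.9, 1.8) after, so it travelled √(0.9² + 0.8²) ≈ 1.2 units.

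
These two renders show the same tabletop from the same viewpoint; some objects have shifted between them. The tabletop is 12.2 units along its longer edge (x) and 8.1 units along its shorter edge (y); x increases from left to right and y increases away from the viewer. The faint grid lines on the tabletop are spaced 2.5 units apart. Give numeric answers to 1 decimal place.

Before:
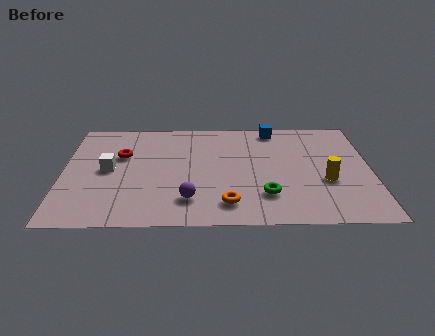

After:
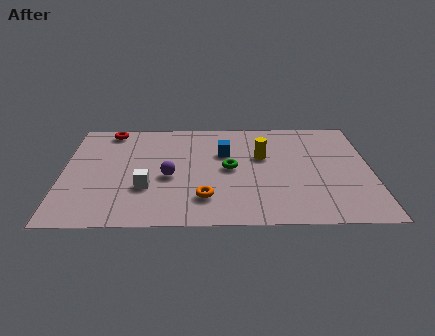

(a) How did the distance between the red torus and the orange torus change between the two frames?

+0.9

They were about 5.6 units apart before and 6.5 after — 0.9 units further apart.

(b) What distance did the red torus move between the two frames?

2.1

The red torus moved from about (2.3, 5.2) to (1.8, 7.2), a distance of √(0.5² + 2.0²) ≈ 2.1.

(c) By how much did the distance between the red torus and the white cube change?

+3.5

Before: roughly 1.2 units apart; after: 4.7. That's 3.5 units further apart.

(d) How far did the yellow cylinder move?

3.1

The yellow cylinder moved from about (10.4, 3.1) to (7.9, 5.0), a distance of √(2.5² + 1.9²) ≈ 3.1.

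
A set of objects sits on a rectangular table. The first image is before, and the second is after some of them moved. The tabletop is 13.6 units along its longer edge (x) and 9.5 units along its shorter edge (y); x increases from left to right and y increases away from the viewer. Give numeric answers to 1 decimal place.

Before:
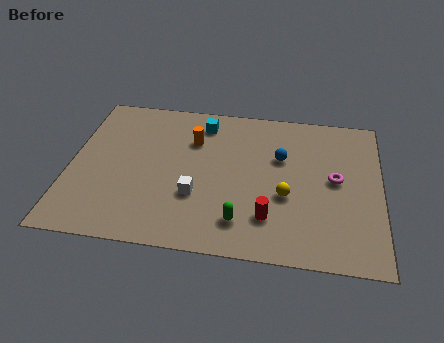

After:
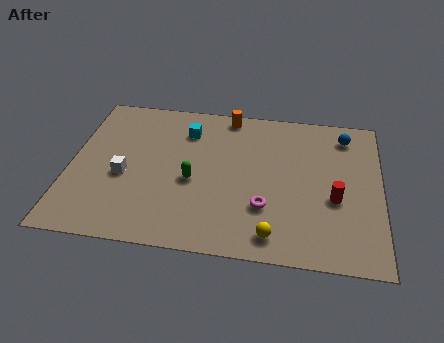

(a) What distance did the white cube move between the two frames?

3.3

From (5.6, 3.2) to (2.4, 4.0), the white cube covered √(3.2² + 0.8²) ≈ 3.3 units.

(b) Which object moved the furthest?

the magenta torus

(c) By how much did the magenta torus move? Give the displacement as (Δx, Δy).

(-3.0, -2.1)

The magenta torus started near (11.6, 5.0) and ended near (8.6, 2.9).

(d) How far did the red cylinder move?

3.2

The red cylinder moved from about (8.8, 2.3) to (11.6, 3.8), a distance of √(2.8² + 1.5²) ≈ 3.2.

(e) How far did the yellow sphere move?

2.5

From (9.5, 3.7) to (9.0, 1.3), the yellow sphere covered √(0.5² + 2.4²) ≈ 2.5 units.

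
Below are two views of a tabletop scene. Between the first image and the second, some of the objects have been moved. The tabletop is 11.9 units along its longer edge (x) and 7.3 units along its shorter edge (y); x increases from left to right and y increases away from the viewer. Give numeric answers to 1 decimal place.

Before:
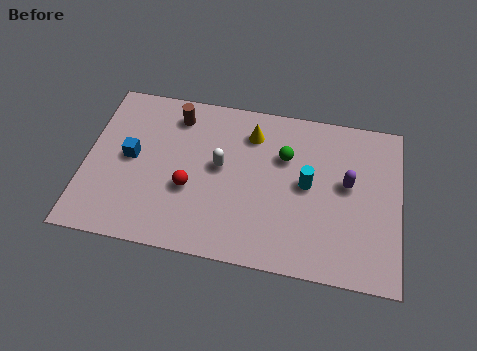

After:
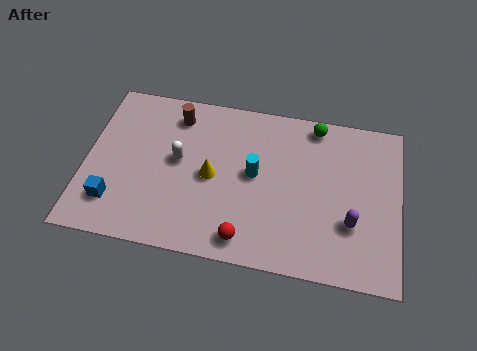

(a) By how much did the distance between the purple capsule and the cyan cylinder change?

+2.5

Before: roughly 1.5 units apart; after: 4.0. That's 2.5 units further apart.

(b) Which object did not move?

the brown cylinder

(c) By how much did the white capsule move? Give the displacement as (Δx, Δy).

(-1.6, 0.0)

The white capsule started near (5.1, 4.0) and ended near (3.5, 4.0).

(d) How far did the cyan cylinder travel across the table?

2.0

From (8.4, 3.8) to (6.4, 3.9), the cyan cylinder covered √(2.0² + 0.1²) ≈ 2.0 units.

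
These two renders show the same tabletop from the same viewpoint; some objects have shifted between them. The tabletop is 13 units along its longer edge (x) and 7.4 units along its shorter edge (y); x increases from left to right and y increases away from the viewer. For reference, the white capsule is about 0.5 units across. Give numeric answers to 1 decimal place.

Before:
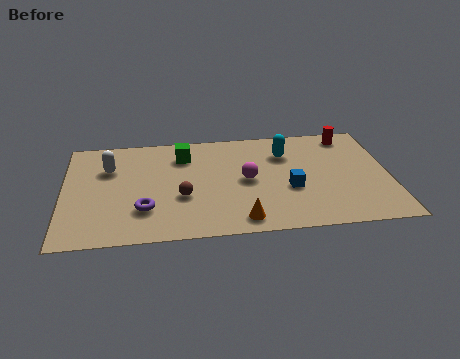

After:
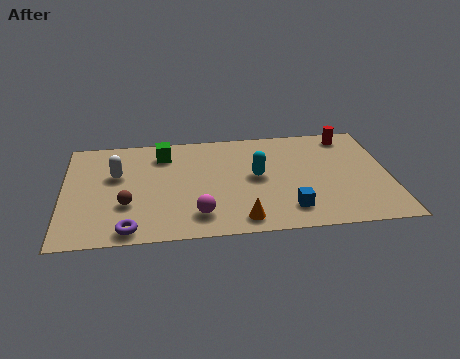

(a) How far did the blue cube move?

1.4

The blue cube was near (9.0, 2.9) before and (8.9, 1.5) after, so it travelled √(0.1² + 1.4²) ≈ 1.4 units.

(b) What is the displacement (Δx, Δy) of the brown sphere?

(-2.2, -0.3)

From the two frames, the brown sphere sits at roughly (4.7, 2.8) before and (2.5, 2.5) after.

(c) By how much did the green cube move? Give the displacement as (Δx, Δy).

(-0.8, 0.2)

The green cube was at about (4.8, 5.7) and moved to about (4.0, 5.9).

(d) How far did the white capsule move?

0.6

From (1.8, 5.1) to (2.1, 4.6), the white capsule covered √(0.3² + 0.5²) ≈ 0.6 units.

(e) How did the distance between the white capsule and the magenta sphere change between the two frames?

-1.2

They were about 5.7 units apart before and 4.5 after — 1.2 units closer together.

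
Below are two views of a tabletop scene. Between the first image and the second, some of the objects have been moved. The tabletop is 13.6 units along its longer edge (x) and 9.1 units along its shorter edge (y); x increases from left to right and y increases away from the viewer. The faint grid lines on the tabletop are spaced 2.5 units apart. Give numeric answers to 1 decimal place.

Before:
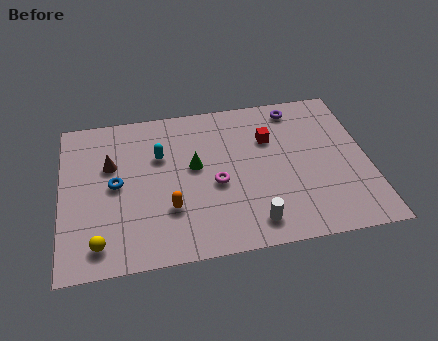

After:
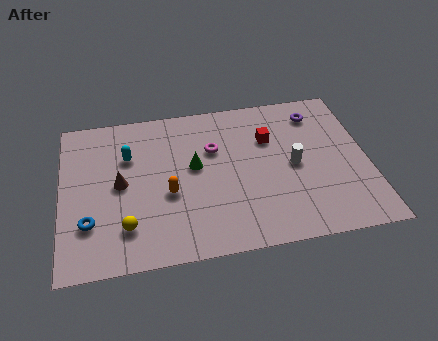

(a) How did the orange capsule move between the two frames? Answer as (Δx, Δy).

(0.0, 0.9)

From the two frames, the orange capsule sits at roughly (4.7, 2.8) before and (4.7, 3.7) after.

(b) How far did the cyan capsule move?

1.4

From (4.4, 6.0) to (3.0, 6.2), the cyan capsule covered √(1.4² + 0.2²) ≈ 1.4 units.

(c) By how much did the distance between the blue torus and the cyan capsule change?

+1.6

The distance was about 2.4 in the first image and 4.0 in the second, so they moved 1.6 units further apart.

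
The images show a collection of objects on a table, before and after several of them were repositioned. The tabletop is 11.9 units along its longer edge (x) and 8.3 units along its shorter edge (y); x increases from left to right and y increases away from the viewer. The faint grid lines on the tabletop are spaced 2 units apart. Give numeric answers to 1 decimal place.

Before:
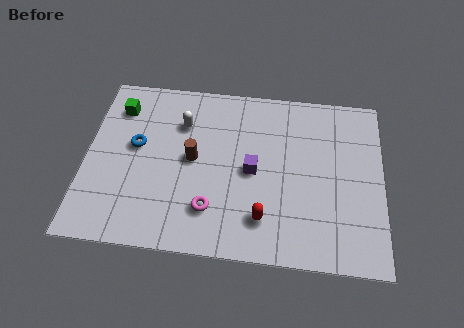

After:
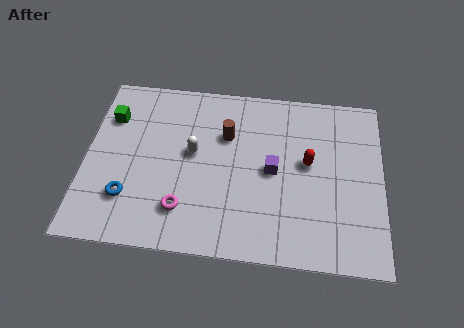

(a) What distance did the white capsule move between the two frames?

1.5

The white capsule was near (3.8, 6.0) before and (4.3, 4.6) after, so it travelled √(0.5² + 1.4²) ≈ 1.5 units.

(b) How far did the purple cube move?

0.8

The purple cube moved from about (6.7, 4.0) to (7.5, 4.1), a distance of √(0.8² + 0.1²) ≈ 0.8.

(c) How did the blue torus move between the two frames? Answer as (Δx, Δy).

(-0.2, -2.5)

The blue torus started near (2.0, 4.7) and ended near (1.8, 2.2).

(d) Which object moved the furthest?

the red capsule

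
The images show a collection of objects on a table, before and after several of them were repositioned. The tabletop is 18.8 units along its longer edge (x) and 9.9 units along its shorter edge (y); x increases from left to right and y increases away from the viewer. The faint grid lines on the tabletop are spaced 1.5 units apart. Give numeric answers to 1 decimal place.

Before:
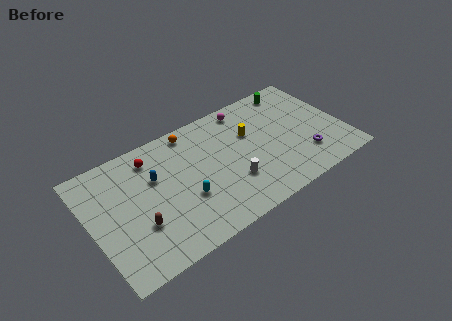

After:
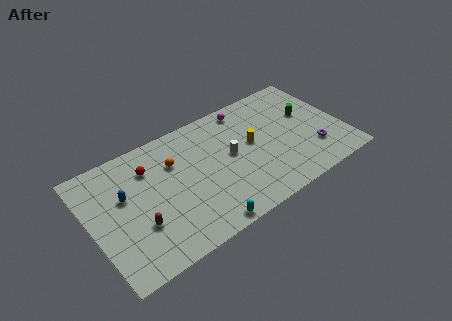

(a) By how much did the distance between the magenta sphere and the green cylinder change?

+1.4

They were about 3.7 units apart before and 5.1 after — 1.4 units further apart.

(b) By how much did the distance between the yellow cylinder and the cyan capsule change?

+0.5

The distance was about 6.1 in the first image and 6.6 in the second, so they moved 0.5 units further apart.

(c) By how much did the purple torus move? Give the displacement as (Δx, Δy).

(0.7, 0.2)

The purple torus started near (15.6, 2.5) and ended near (16.3, 2.7).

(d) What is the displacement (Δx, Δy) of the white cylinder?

(0.3, 2.2)

The white cylinder started near (10.1, 3.1) and ended near (10.4, 5.3).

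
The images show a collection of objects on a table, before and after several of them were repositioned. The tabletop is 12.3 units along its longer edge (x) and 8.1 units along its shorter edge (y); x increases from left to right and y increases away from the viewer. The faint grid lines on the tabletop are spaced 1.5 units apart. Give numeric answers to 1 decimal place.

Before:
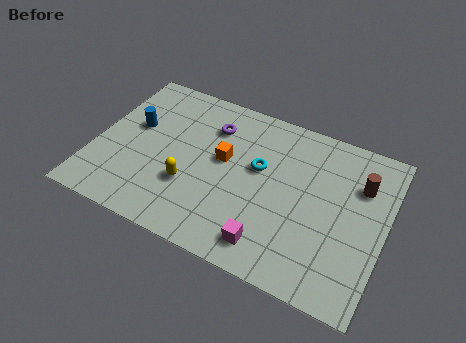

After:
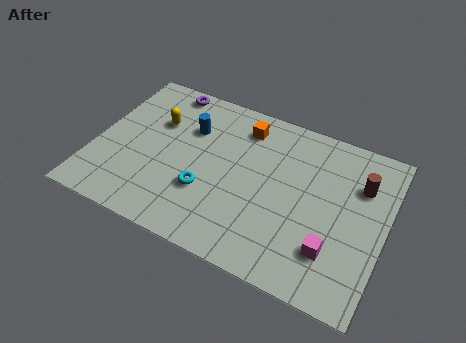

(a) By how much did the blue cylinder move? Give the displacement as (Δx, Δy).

(2.3, 0.8)

From the two frames, the blue cylinder sits at roughly (1.5, 4.8) before and (3.8, 5.6) after.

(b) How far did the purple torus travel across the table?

2.5

The purple torus moved from about (4.7, 6.1) to (2.5, 7.3), a distance of √(2.2² + 1.2²) ≈ 2.5.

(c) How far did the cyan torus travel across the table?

2.9

From (6.9, 4.8) to (4.9, 2.7), the cyan torus covered √(2.0² + 2.1²) ≈ 2.9 units.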